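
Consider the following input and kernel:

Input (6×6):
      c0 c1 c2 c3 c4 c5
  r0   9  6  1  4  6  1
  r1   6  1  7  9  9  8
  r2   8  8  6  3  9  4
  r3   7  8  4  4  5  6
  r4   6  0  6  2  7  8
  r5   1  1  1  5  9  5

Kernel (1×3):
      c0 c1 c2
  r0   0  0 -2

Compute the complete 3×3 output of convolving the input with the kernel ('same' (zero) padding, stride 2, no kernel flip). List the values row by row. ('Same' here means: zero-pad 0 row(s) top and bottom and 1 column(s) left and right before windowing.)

Output[0,0]: The receptive field on the zero-padded input at this output position is [0 9 6]. Elementwise product with the kernel and sum: 6·-2.

-12 -8 -2
-16 -6 -8
0 -4 -16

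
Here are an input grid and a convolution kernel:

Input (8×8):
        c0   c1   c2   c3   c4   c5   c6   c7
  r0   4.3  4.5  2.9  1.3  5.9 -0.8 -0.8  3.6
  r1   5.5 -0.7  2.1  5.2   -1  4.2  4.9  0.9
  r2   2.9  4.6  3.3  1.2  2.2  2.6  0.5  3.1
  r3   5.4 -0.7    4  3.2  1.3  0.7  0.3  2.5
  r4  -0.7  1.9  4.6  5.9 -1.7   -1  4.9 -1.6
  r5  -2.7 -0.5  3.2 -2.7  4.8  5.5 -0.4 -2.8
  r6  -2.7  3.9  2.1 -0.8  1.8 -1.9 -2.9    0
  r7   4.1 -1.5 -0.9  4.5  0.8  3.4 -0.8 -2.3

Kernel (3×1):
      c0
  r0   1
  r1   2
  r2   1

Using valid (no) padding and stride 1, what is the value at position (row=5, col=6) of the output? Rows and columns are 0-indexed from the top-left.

-7

The receptive field on the input at this output position is [-0.4 / -2.9 / -0.8]. Elementwise product with the kernel and sum: -0.4·1 + -2.9·2 + -0.8·1.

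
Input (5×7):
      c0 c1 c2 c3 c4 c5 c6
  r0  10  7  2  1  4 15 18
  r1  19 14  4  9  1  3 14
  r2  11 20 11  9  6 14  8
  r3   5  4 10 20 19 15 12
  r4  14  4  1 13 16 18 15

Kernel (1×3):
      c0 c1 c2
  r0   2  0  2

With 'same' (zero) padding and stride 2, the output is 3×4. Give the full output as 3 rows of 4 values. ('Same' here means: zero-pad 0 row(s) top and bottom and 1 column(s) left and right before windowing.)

14 16 32 30
40 58 46 28
8 34 62 36

Output[0,0]: The receptive field on the zero-padded input at this output position is [0 10 7]. Elementwise product with the kernel and sum: 0·2 + 7·2.
Output[0,1]: The receptive field on the zero-padded input at this output position is [7 2 1]. Elementwise product with the kernel and sum: 7·2 + 1·2.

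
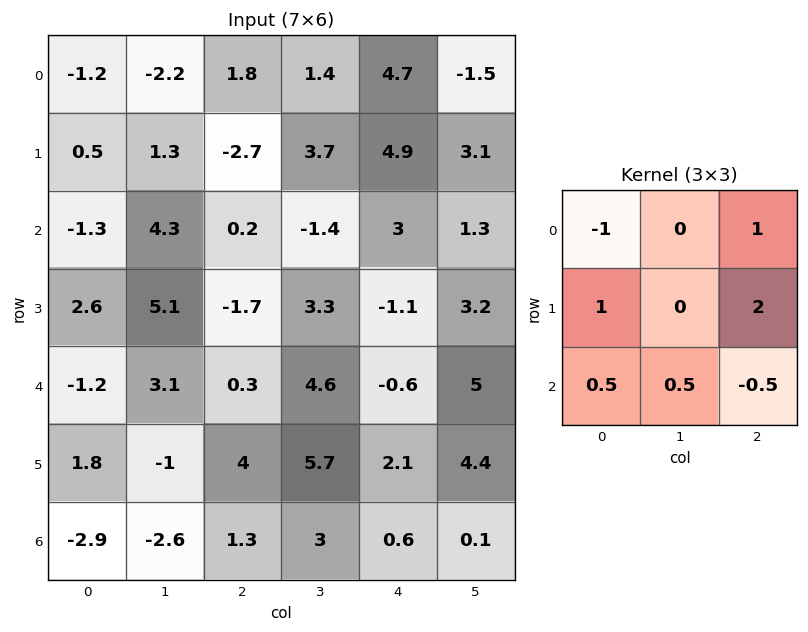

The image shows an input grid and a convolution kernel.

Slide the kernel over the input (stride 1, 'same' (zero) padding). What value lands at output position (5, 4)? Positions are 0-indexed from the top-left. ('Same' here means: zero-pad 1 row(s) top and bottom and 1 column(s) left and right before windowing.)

16.65

The receptive field on the zero-padded input at this output position is [4.6 -0.6 5 / 5.7 2.1 4.4 / 3 0.6 0.1]. Elementwise product with the kernel and sum: 4.6·-1 + 5·1 + 5.7·1 + 4.4·2 + 3·0.5 + 0.6·0.5 + 0.1·-0.5.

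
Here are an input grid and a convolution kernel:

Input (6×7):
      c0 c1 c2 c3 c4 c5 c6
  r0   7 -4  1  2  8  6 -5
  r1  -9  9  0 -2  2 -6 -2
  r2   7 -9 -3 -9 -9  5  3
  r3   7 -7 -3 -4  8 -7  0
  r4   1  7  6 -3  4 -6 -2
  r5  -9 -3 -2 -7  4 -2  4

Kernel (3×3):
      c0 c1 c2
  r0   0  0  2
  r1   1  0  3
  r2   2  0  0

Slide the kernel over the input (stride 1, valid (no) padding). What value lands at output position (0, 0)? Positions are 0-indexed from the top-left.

7

The receptive field on the input at this output position is [7 -4 1 / -9 9 0 / 7 -9 -3]. Elementwise product with the kernel and sum: 1·2 + -9·1 + 0·3 + 7·2.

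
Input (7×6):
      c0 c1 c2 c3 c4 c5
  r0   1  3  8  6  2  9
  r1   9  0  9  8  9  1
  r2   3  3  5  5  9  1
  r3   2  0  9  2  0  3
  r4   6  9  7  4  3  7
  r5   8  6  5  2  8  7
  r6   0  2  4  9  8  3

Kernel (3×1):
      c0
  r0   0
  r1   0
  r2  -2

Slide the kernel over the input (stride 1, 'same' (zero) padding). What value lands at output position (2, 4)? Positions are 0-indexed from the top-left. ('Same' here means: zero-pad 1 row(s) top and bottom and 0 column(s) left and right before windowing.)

0

The receptive field on the zero-padded input at this output position is [9 / 9 / 0]. Elementwise product with the kernel and sum: 0·-2.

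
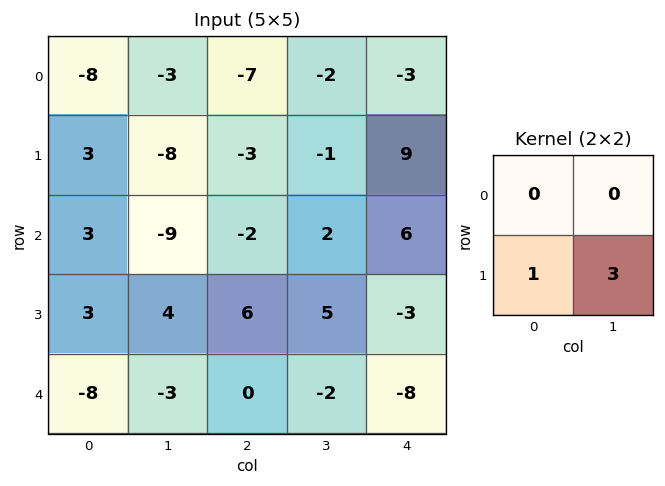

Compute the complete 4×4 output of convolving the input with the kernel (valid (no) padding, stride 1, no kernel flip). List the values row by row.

-21 -17 -6 26
-24 -15 4 20
15 22 21 -4
-17 -3 -6 -26

Output[0,0]: The receptive field on the input at this output position is [-8 -3 / 3 -8]. Elementwise product with the kernel and sum: 3·1 + -8·3.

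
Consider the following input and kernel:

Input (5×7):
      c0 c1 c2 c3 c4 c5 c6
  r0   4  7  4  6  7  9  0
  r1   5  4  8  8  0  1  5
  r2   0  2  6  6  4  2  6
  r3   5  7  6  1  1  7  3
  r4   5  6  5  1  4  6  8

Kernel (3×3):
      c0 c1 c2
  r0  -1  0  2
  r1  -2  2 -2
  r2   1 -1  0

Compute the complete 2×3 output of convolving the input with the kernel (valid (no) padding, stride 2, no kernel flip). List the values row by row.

Output[0,0]: The receptive field on the input at this output position is [4 7 4 / 5 4 8 / 0 2 6]. Elementwise product with the kernel and sum: 4·-1 + 4·2 + 5·-2 + 4·2 + 8·-2 + 0·1 + 2·-1.

-16 10 -13
3 -6 12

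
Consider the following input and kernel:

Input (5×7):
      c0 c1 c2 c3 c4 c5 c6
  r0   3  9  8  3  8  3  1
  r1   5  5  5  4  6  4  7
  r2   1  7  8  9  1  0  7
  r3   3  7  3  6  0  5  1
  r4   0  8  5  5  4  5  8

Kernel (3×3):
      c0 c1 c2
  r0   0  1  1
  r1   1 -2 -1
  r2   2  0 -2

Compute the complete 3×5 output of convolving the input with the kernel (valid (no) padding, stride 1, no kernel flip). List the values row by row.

-7 -2 16 17 -17
-11 -7 5 19 3
-9 18 3 2 -12

Output[0,0]: The receptive field on the input at this output position is [3 9 8 / 5 5 5 / 1 7 8]. Elementwise product with the kernel and sum: 9·1 + 8·1 + 5·1 + 5·-2 + 5·-1 + 1·2 + 8·-2.
Output[0,1]: The receptive field on the input at this output position is [9 8 3 / 5 5 4 / 7 8 9]. Elementwise product with the kernel and sum: 8·1 + 3·1 + 5·1 + 5·-2 + 4·-1 + 7·2 + 9·-2.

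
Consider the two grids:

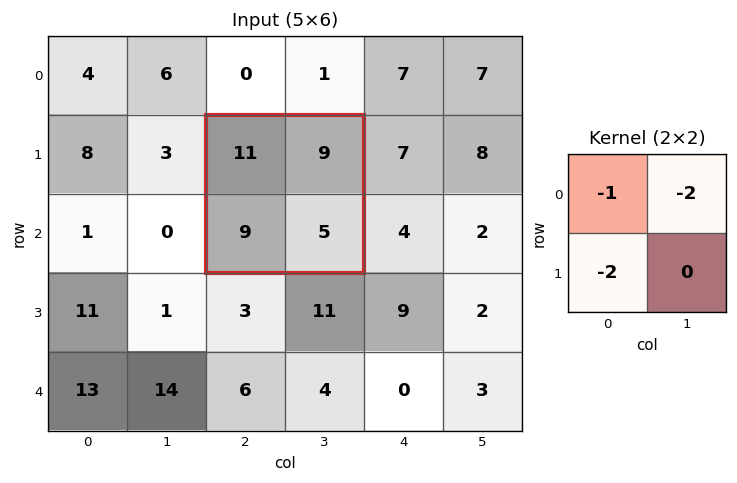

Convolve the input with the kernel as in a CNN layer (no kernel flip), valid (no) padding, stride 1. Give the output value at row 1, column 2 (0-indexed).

-47

The receptive field on the input at this output position is [11 9 / 9 5]. Elementwise product with the kernel and sum: 11·-1 + 9·-2 + 9·-2.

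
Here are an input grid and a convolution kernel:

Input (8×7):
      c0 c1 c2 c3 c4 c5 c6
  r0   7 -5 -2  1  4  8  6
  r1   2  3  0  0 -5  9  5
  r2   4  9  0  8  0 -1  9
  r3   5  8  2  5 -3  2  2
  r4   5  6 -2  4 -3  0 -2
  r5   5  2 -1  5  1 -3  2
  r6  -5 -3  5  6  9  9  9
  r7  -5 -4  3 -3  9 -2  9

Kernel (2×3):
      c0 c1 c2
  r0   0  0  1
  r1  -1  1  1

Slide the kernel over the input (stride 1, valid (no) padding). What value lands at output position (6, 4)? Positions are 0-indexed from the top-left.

The receptive field on the input at this output position is [9 9 9 / 9 -2 9]. Elementwise product with the kernel and sum: 9·1 + 9·-1 + -2·1 + 9·1.

7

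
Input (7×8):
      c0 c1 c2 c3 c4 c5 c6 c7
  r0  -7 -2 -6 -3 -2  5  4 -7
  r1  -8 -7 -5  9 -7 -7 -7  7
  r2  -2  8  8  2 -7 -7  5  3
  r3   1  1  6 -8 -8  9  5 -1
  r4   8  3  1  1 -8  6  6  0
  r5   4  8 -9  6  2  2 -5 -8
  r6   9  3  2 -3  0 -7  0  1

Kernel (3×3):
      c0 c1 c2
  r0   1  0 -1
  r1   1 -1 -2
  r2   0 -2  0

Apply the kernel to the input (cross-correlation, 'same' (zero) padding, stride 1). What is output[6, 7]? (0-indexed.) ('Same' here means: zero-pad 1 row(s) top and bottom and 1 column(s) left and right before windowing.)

-6

The receptive field on the zero-padded input at this output position is [-5 -8 0 / 0 1 0 / 0 0 0]. Elementwise product with the kernel and sum: -5·1 + 0·-1 + 0·1 + 1·-1 + 0·-2 + 0·-2.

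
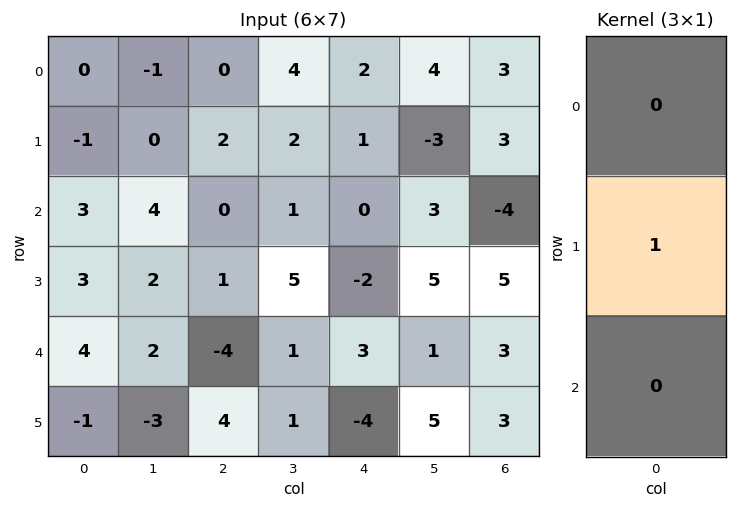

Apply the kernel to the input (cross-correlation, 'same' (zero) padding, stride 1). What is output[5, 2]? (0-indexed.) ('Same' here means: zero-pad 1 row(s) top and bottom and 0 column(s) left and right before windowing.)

4

The receptive field on the zero-padded input at this output position is [-4 / 4 / 0]. Elementwise product with the kernel and sum: 4·1.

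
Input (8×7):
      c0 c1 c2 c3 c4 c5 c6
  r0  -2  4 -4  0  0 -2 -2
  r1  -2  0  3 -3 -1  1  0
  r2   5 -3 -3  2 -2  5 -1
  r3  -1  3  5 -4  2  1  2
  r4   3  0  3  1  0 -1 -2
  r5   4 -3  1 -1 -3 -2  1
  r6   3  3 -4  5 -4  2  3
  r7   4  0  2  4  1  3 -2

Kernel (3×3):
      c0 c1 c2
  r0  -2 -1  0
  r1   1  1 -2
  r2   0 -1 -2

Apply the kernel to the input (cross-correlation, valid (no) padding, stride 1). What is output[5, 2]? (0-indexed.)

2

The receptive field on the input at this output position is [1 -1 -3 / -4 5 -4 / 2 4 1]. Elementwise product with the kernel and sum: 1·-2 + -1·-1 + -4·1 + 5·1 + -4·-2 + 4·-1 + 1·-2.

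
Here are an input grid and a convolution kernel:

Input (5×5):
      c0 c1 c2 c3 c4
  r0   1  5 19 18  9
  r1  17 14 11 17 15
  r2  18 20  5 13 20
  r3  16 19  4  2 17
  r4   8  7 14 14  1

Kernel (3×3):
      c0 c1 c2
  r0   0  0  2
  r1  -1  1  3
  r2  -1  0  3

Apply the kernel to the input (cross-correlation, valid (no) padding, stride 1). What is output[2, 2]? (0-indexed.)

78

The receptive field on the input at this output position is [5 13 20 / 4 2 17 / 14 14 1]. Elementwise product with the kernel and sum: 20·2 + 4·-1 + 2·1 + 17·3 + 14·-1 + 1·3.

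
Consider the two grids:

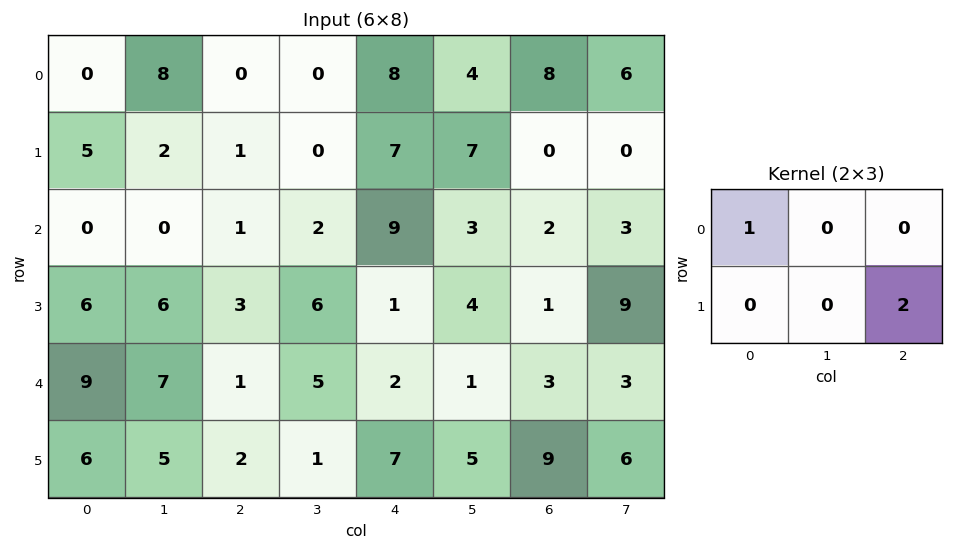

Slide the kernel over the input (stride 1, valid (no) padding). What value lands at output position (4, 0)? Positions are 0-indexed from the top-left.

The receptive field on the input at this output position is [9 7 1 / 6 5 2]. Elementwise product with the kernel and sum: 9·1 + 2·2.

13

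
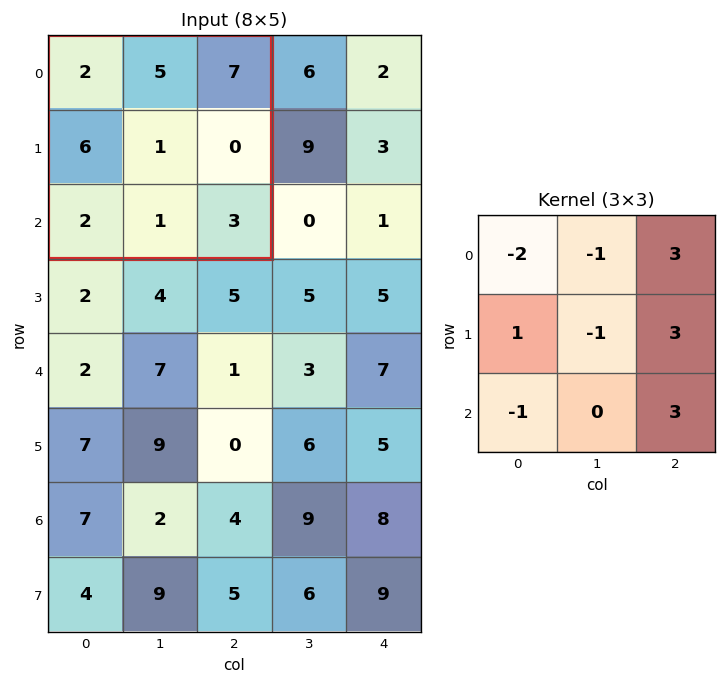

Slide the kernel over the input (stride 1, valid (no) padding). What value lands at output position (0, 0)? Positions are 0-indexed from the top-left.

24

The receptive field on the input at this output position is [2 5 7 / 6 1 0 / 2 1 3]. Elementwise product with the kernel and sum: 2·-2 + 5·-1 + 7·3 + 6·1 + 1·-1 + 0·3 + 2·-1 + 3·3.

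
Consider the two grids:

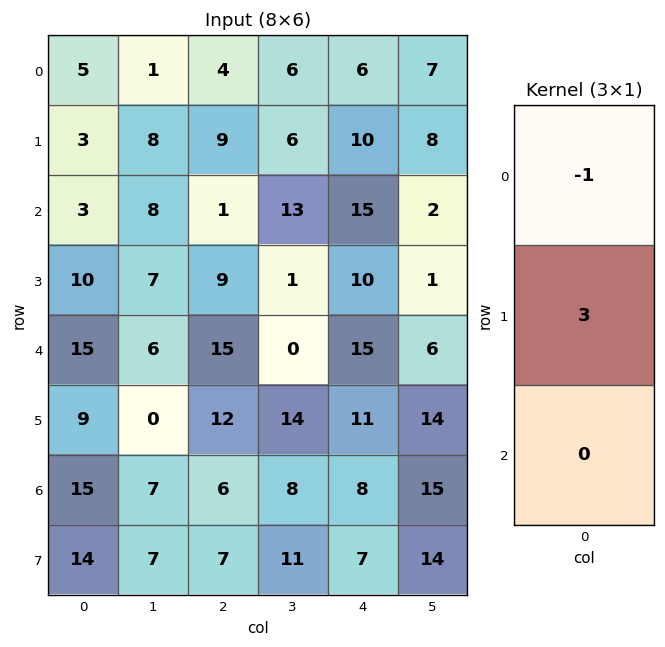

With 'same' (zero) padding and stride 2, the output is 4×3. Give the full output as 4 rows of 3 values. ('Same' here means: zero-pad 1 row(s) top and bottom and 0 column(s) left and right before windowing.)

15 12 18
6 -6 35
35 36 35
36 6 13

Output[0,0]: The receptive field on the zero-padded input at this output position is [0 / 5 / 3]. Elementwise product with the kernel and sum: 0·-1 + 5·3.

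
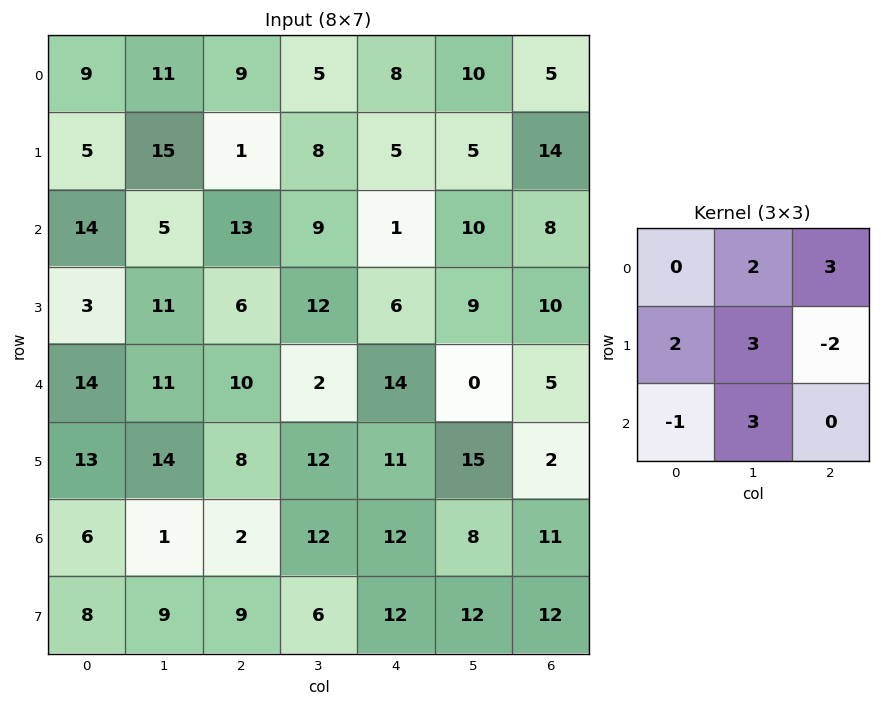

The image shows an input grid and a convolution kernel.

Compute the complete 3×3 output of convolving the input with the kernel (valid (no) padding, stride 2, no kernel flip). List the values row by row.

103 64 61
95 53 49
101 110 90

Output[0,0]: The receptive field on the input at this output position is [9 11 9 / 5 15 1 / 14 5 13]. Elementwise product with the kernel and sum: 11·2 + 9·3 + 5·2 + 15·3 + 1·-2 + 14·-1 + 5·3.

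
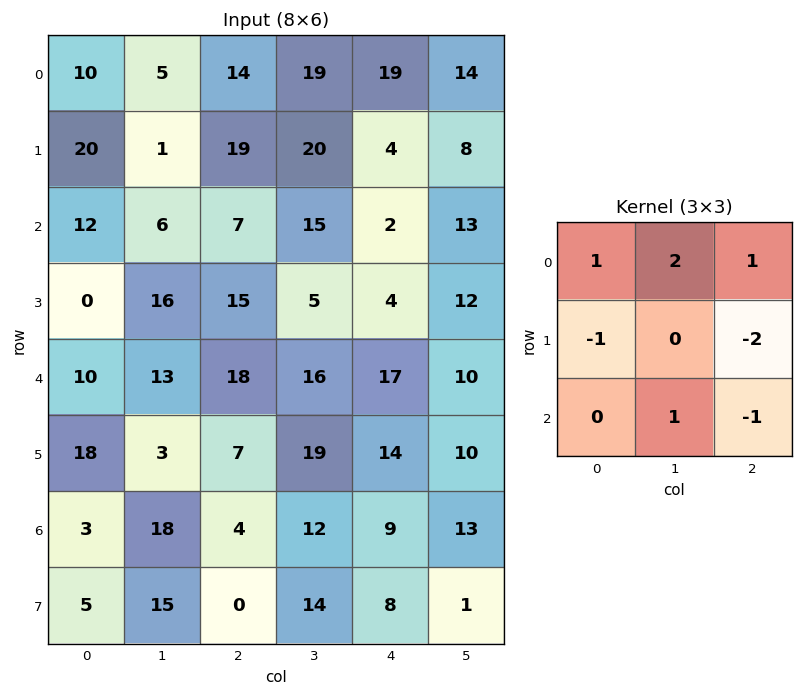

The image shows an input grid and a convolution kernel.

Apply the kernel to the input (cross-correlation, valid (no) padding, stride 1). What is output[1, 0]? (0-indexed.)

16

The receptive field on the input at this output position is [20 1 19 / 12 6 7 / 0 16 15]. Elementwise product with the kernel and sum: 20·1 + 1·2 + 19·1 + 12·-1 + 7·-2 + 16·1 + 15·-1.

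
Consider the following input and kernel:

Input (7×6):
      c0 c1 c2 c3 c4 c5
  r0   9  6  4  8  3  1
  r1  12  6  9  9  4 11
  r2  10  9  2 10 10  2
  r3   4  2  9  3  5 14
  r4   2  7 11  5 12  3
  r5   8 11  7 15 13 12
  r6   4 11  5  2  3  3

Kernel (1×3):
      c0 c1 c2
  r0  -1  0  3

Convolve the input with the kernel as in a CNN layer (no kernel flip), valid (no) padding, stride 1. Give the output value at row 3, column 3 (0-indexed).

39

The receptive field on the input at this output position is [3 5 14]. Elementwise product with the kernel and sum: 3·-1 + 14·3.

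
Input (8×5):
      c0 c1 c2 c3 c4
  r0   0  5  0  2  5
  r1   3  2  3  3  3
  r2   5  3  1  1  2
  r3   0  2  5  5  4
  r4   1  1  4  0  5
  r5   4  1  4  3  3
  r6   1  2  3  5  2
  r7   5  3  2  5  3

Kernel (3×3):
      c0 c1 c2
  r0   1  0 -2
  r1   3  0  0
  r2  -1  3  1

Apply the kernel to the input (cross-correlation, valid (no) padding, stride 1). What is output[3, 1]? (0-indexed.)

9

The receptive field on the input at this output position is [2 5 5 / 1 4 0 / 1 4 3]. Elementwise product with the kernel and sum: 2·1 + 5·-2 + 1·3 + 1·-1 + 4·3 + 3·1.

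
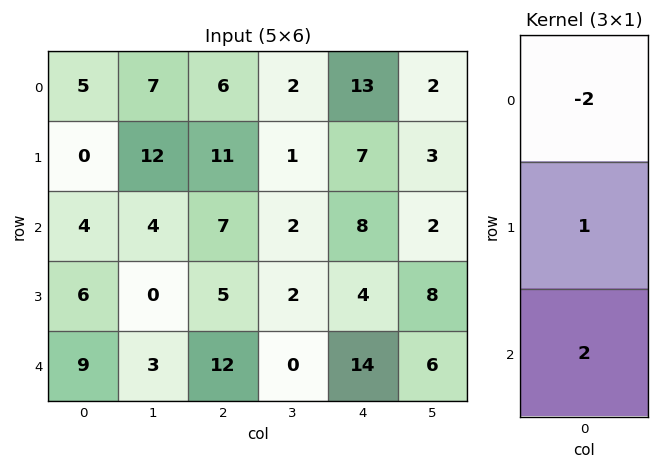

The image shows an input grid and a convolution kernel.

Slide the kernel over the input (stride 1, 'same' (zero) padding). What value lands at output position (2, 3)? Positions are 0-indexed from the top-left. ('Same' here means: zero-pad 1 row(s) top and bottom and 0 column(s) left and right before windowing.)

4

The receptive field on the zero-padded input at this output position is [1 / 2 / 2]. Elementwise product with the kernel and sum: 1·-2 + 2·1 + 2·2.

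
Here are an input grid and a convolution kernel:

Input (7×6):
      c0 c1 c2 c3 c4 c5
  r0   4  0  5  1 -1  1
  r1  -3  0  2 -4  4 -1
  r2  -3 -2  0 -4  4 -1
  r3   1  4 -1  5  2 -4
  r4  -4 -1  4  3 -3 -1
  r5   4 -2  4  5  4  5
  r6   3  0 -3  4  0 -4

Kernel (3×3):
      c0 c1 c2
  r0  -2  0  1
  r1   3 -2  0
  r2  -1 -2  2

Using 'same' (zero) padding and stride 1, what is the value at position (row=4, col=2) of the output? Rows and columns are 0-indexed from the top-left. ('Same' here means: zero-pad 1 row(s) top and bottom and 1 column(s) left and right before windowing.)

The receptive field on the zero-padded input at this output position is [4 -1 5 / -1 4 3 / -2 4 5]. Elementwise product with the kernel and sum: 4·-2 + 5·1 + -1·3 + 4·-2 + -2·-1 + 4·-2 + 5·2.

-10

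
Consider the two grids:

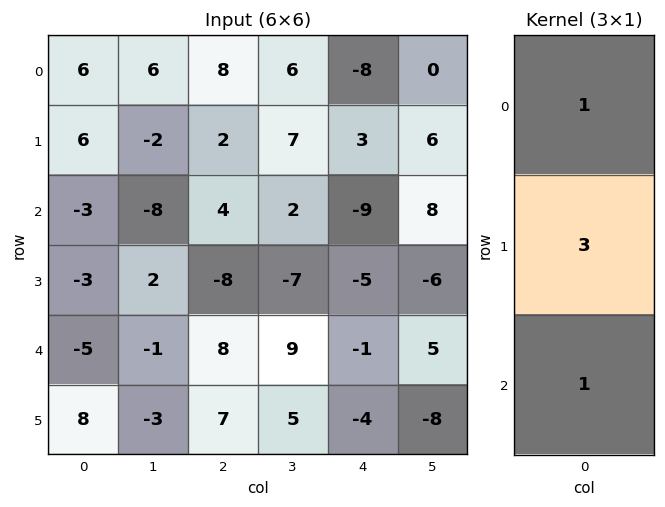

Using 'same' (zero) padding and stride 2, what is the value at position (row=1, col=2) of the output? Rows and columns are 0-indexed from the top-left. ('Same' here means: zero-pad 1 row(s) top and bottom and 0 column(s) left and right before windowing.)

The receptive field on the zero-padded input at this output position is [3 / -9 / -5]. Elementwise product with the kernel and sum: 3·1 + -9·3 + -5·1.

-29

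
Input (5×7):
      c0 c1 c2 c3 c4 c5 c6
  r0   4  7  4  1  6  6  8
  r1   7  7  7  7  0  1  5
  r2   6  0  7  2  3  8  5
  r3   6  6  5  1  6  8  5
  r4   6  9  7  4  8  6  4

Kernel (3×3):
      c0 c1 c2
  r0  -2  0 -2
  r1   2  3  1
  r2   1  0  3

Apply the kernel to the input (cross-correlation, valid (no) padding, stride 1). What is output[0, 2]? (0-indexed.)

31

The receptive field on the input at this output position is [4 1 6 / 7 7 0 / 7 2 3]. Elementwise product with the kernel and sum: 4·-2 + 6·-2 + 7·2 + 7·3 + 0·1 + 7·1 + 3·3.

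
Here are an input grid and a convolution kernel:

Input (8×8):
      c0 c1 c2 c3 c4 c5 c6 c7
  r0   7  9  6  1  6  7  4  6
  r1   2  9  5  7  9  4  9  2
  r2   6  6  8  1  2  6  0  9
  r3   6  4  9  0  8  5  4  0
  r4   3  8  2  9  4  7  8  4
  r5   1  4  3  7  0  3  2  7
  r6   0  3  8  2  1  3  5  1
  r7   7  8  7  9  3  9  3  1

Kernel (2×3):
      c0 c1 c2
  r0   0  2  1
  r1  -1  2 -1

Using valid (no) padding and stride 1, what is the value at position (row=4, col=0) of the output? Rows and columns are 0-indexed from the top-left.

22

The receptive field on the input at this output position is [3 8 2 / 1 4 3]. Elementwise product with the kernel and sum: 8·2 + 2·1 + 1·-1 + 4·2 + 3·-1.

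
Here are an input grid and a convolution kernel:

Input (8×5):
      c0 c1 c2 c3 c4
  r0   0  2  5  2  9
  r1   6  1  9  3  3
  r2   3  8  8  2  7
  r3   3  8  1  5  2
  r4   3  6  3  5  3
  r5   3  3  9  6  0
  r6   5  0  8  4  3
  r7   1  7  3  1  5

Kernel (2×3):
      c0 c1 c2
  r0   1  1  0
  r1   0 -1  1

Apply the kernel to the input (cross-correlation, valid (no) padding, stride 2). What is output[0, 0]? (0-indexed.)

10

The receptive field on the input at this output position is [0 2 5 / 6 1 9]. Elementwise product with the kernel and sum: 0·1 + 2·1 + 1·-1 + 9·1.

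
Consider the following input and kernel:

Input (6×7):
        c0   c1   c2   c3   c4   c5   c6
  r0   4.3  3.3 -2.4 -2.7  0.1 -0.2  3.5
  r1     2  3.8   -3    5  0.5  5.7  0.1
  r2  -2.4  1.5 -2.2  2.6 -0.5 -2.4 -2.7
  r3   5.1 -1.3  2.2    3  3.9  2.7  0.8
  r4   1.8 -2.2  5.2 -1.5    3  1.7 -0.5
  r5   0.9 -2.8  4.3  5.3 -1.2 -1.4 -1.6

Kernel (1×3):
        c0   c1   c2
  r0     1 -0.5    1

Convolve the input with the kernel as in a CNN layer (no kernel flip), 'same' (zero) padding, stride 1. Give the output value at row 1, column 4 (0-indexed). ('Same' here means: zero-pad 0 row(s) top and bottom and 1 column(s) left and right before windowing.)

10.45

The receptive field on the zero-padded input at this output position is [5 0.5 5.7]. Elementwise product with the kernel and sum: 5·1 + 0.5·-0.5 + 5.7·1.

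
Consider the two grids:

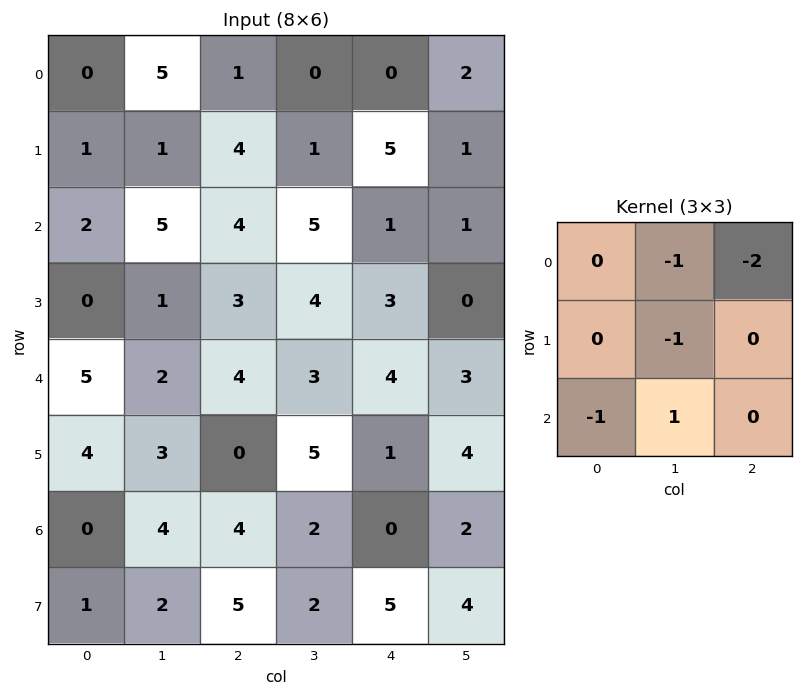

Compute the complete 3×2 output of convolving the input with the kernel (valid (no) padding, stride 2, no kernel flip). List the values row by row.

Output[0,0]: The receptive field on the input at this output position is [0 5 1 / 1 1 4 / 2 5 4]. Elementwise product with the kernel and sum: 5·-1 + 1·-2 + 1·-1 + 2·-1 + 5·1.

-5 0
-17 -12
-9 -18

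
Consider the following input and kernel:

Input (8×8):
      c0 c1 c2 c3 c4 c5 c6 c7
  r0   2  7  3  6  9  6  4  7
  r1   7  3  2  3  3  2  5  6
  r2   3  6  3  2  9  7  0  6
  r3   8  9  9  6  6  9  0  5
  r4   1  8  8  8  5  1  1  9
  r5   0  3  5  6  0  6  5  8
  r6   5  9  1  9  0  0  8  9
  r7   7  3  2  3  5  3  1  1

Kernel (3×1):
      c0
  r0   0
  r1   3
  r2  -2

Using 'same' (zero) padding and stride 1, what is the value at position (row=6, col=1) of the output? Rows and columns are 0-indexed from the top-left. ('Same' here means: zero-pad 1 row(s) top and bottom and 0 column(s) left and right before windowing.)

21

The receptive field on the zero-padded input at this output position is [3 / 9 / 3]. Elementwise product with the kernel and sum: 9·3 + 3·-2.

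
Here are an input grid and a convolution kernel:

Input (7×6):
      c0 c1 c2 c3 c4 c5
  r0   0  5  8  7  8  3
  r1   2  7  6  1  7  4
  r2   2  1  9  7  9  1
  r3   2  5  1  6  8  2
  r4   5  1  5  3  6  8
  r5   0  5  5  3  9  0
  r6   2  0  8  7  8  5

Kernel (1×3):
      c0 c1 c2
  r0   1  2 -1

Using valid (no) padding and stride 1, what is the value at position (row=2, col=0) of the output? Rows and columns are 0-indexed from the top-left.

The receptive field on the input at this output position is [2 1 9]. Elementwise product with the kernel and sum: 2·1 + 1·2 + 9·-1.

-5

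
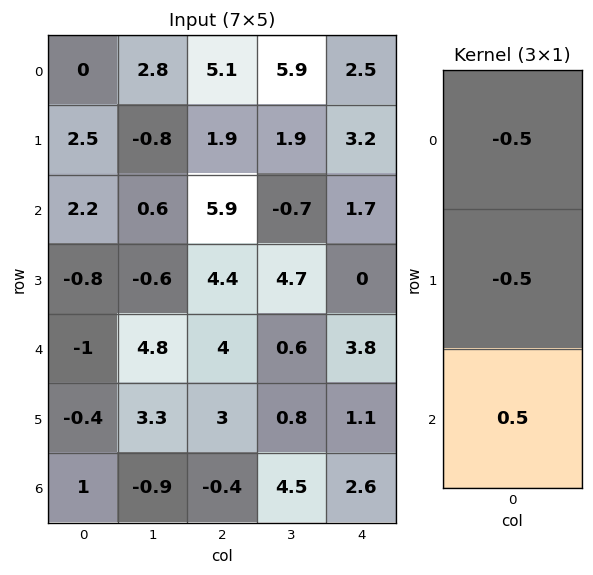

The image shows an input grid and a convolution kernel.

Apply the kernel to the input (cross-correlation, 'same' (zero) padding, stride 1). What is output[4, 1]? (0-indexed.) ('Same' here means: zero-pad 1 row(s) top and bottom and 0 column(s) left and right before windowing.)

-0.45

The receptive field on the zero-padded input at this output position is [-0.6 / 4.8 / 3.3]. Elementwise product with the kernel and sum: -0.6·-0.5 + 4.8·-0.5 + 3.3·0.5.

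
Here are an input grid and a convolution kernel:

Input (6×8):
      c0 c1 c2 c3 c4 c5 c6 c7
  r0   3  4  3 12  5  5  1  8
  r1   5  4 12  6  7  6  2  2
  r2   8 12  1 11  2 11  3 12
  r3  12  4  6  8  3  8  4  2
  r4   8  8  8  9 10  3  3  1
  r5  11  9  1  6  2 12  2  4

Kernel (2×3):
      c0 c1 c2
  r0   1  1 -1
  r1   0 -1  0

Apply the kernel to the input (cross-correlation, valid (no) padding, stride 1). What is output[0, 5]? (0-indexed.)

-4

The receptive field on the input at this output position is [5 1 8 / 6 2 2]. Elementwise product with the kernel and sum: 5·1 + 1·1 + 8·-1 + 2·-1.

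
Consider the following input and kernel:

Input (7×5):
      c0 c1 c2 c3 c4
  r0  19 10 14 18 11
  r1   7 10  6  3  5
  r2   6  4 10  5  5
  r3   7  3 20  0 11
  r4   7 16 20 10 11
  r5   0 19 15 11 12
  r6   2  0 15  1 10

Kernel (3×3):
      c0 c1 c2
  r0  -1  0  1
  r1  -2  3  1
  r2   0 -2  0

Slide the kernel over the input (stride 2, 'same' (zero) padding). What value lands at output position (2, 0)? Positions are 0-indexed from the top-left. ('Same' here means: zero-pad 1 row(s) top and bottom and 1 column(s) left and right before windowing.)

40

The receptive field on the zero-padded input at this output position is [0 7 3 / 0 7 16 / 0 0 19]. Elementwise product with the kernel and sum: 0·-1 + 3·1 + 0·-2 + 7·3 + 16·1 + 0·-2.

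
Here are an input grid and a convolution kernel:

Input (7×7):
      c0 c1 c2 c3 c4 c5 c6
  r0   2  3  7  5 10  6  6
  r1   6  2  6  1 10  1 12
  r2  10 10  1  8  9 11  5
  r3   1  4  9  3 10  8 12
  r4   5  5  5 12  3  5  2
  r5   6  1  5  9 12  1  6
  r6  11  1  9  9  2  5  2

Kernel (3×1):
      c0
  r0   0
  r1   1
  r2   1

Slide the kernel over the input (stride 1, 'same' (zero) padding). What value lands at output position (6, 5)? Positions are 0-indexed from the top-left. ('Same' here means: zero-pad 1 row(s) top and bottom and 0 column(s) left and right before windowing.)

5

The receptive field on the zero-padded input at this output position is [1 / 5 / 0]. Elementwise product with the kernel and sum: 5·1 + 0·1.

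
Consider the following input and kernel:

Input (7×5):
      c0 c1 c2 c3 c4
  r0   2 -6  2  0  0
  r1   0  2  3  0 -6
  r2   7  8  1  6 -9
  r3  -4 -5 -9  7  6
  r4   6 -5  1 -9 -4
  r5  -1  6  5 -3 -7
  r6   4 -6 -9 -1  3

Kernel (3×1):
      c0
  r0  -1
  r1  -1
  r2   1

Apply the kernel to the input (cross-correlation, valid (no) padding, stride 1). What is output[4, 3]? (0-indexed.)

11

The receptive field on the input at this output position is [-9 / -3 / -1]. Elementwise product with the kernel and sum: -9·-1 + -3·-1 + -1·1.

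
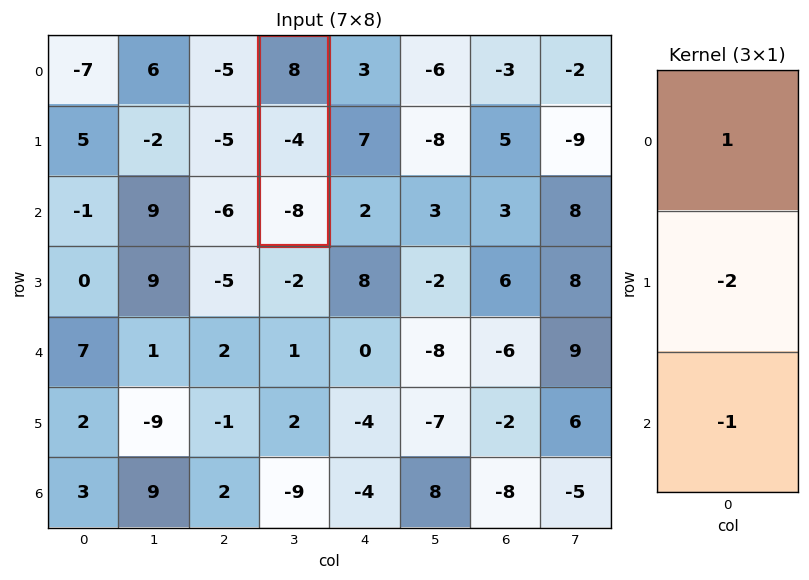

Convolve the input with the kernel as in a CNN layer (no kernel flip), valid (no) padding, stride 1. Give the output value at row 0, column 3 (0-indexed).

The receptive field on the input at this output position is [8 / -4 / -8]. Elementwise product with the kernel and sum: 8·1 + -4·-2 + -8·-1.

24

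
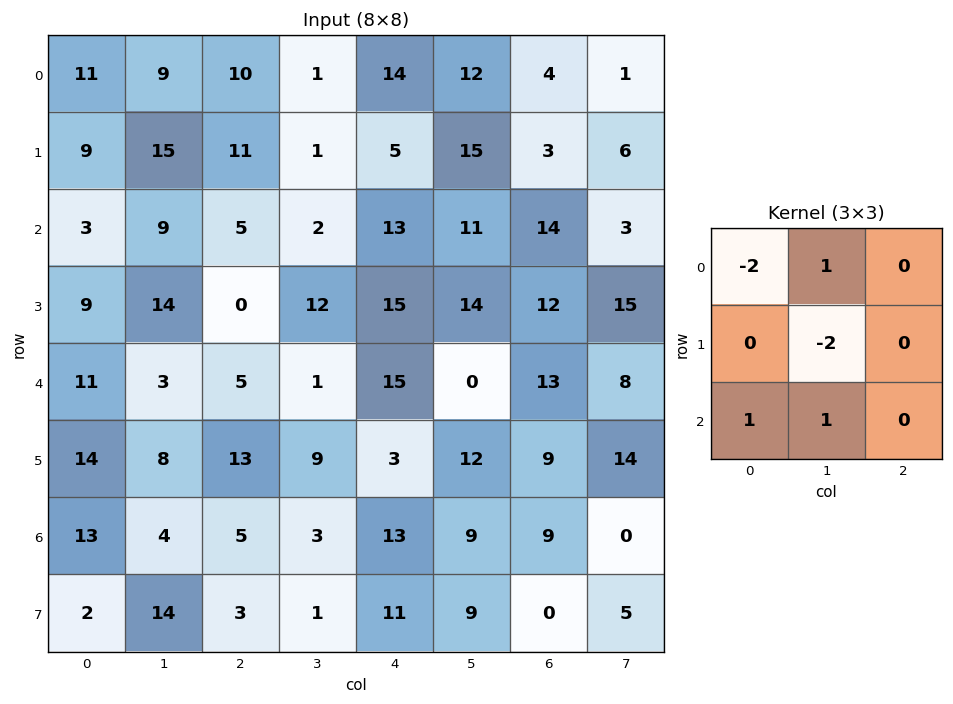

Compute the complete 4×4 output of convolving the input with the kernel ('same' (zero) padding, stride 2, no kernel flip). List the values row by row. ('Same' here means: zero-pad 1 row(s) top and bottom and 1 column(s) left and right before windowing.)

Output[0,0]: The receptive field on the zero-padded input at this output position is [0 0 0 / 0 11 9 / 0 9 15]. Elementwise product with the kernel and sum: 0·-2 + 0·1 + 11·-2 + 0·1 + 9·1.
Output[0,1]: The receptive field on the zero-padded input at this output position is [0 0 0 / 9 10 1 / 15 11 1]. Elementwise product with the kernel and sum: 0·-2 + 0·1 + 10·-2 + 15·1 + 11·1.

-13 6 -22 10
12 -15 4 -29
1 -17 -27 -21
-10 4 -29 -24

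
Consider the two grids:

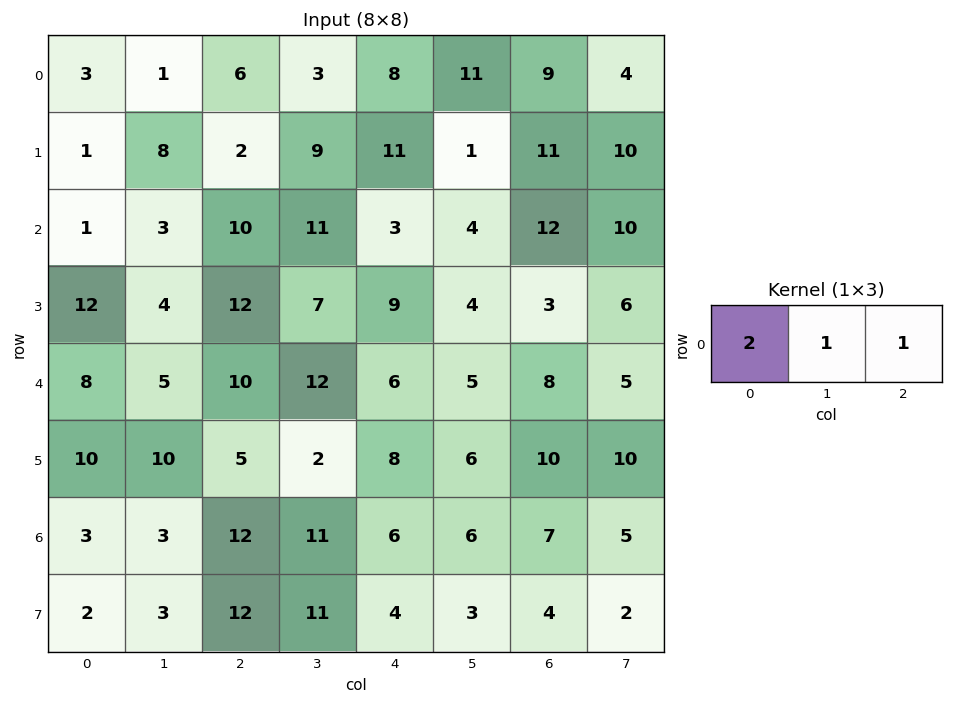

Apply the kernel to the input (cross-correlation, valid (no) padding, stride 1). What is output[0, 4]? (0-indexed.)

The receptive field on the input at this output position is [8 11 9]. Elementwise product with the kernel and sum: 8·2 + 11·1 + 9·1.

36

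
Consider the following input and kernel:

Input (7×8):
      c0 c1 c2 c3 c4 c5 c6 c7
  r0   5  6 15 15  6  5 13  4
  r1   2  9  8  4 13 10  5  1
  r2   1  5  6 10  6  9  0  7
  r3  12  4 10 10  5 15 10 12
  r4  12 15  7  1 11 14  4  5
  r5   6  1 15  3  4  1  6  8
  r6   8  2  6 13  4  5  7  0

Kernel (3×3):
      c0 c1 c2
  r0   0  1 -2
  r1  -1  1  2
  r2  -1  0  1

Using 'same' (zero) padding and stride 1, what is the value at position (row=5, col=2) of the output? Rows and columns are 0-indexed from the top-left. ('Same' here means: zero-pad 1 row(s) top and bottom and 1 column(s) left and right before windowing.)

The receptive field on the zero-padded input at this output position is [15 7 1 / 1 15 3 / 2 6 13]. Elementwise product with the kernel and sum: 7·1 + 1·-2 + 1·-1 + 15·1 + 3·2 + 2·-1 + 13·1.

36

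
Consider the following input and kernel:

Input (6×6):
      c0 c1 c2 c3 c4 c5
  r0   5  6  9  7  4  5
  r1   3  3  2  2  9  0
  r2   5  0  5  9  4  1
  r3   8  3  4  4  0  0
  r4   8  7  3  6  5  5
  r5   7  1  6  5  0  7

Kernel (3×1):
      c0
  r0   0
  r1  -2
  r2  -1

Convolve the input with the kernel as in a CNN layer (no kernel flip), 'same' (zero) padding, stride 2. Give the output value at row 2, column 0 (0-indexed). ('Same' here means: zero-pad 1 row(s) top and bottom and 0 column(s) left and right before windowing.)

The receptive field on the zero-padded input at this output position is [8 / 8 / 7]. Elementwise product with the kernel and sum: 8·-2 + 7·-1.

-23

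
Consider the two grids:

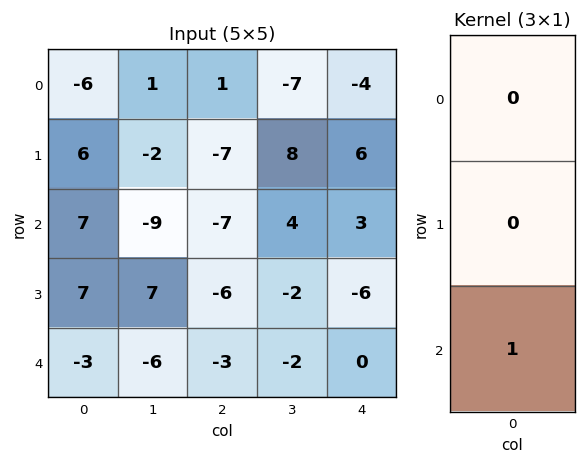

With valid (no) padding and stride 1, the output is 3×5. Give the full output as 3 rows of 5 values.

Output[0,0]: The receptive field on the input at this output position is [-6 / 6 / 7]. Elementwise product with the kernel and sum: 7·1.

7 -9 -7 4 3
7 7 -6 -2 -6
-3 -6 -3 -2 0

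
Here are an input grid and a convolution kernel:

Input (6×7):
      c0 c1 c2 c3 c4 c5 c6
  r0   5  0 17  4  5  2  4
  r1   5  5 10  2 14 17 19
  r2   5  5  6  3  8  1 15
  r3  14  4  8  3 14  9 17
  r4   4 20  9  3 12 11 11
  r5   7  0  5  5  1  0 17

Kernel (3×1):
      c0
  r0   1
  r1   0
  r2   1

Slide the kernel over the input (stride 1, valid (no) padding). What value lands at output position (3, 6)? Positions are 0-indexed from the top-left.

The receptive field on the input at this output position is [17 / 11 / 17]. Elementwise product with the kernel and sum: 17·1 + 17·1.

34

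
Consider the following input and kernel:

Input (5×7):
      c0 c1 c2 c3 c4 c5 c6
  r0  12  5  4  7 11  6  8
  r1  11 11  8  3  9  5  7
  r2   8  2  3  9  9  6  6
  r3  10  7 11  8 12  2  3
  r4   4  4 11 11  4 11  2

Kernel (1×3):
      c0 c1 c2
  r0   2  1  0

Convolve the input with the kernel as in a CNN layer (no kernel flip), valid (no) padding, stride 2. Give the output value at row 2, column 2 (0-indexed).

19

The receptive field on the input at this output position is [4 11 2]. Elementwise product with the kernel and sum: 4·2 + 11·1.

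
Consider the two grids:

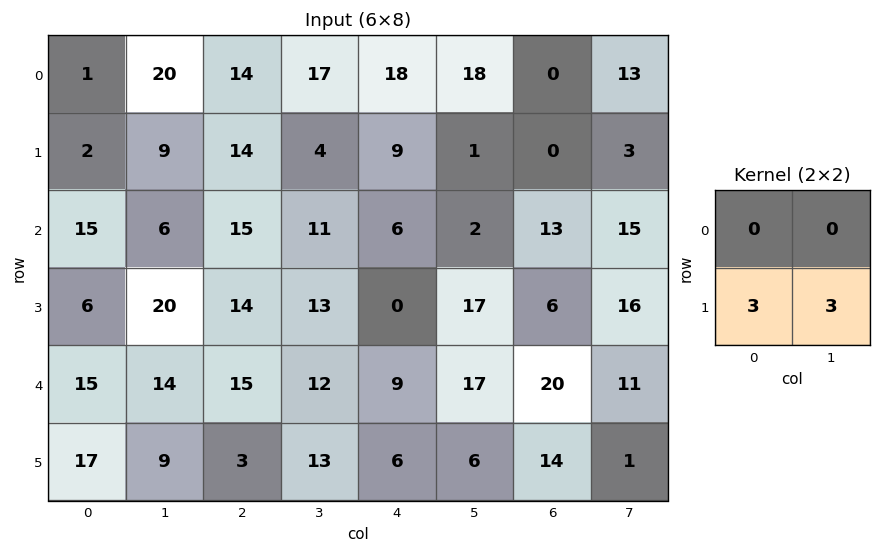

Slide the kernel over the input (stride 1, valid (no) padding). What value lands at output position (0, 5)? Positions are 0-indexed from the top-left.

The receptive field on the input at this output position is [18 0 / 1 0]. Elementwise product with the kernel and sum: 1·3 + 0·3.

3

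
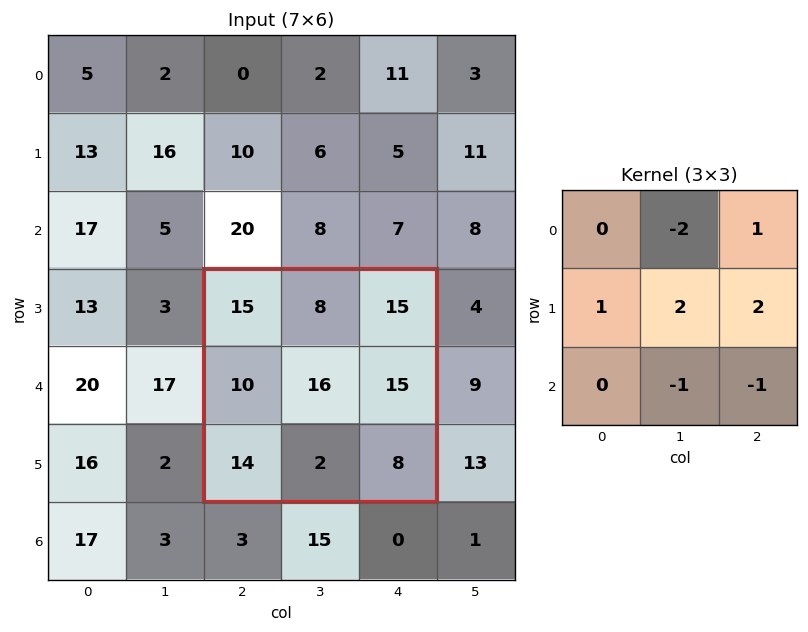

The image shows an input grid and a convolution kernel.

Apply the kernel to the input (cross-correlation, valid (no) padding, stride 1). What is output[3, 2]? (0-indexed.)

The receptive field on the input at this output position is [15 8 15 / 10 16 15 / 14 2 8]. Elementwise product with the kernel and sum: 8·-2 + 15·1 + 10·1 + 16·2 + 15·2 + 2·-1 + 8·-1.

61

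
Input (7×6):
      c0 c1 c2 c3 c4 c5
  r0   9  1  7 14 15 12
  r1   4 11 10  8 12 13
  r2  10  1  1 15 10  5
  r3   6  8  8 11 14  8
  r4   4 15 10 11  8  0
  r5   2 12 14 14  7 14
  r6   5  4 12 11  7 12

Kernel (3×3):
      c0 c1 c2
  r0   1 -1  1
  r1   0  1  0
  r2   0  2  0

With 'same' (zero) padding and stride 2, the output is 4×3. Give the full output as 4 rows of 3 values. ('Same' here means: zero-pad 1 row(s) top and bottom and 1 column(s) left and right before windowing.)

Output[0,0]: The receptive field on the zero-padded input at this output position is [0 0 0 / 0 9 1 / 0 4 11]. Elementwise product with the kernel and sum: 0·1 + 0·-1 + 0·1 + 9·1 + 4·2.
Output[0,1]: The receptive field on the zero-padded input at this output position is [0 0 0 / 1 7 14 / 11 10 8]. Elementwise product with the kernel and sum: 0·1 + 0·-1 + 0·1 + 7·1 + 10·2.

17 27 39
29 26 47
10 49 27
15 24 28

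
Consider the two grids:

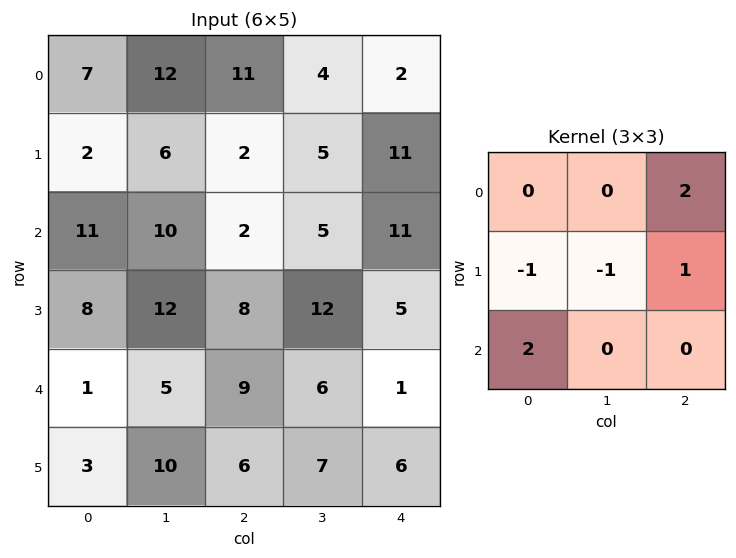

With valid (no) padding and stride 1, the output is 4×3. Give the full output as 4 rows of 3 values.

Output[0,0]: The receptive field on the input at this output position is [7 12 11 / 2 6 2 / 11 10 2]. Elementwise product with the kernel and sum: 11·2 + 2·-1 + 6·-1 + 2·1 + 11·2.
Output[0,1]: The receptive field on the input at this output position is [12 11 4 / 6 2 5 / 10 2 5]. Elementwise product with the kernel and sum: 4·2 + 6·-1 + 2·-1 + 5·1 + 10·2.

38 25 12
1 27 42
-6 12 25
25 36 8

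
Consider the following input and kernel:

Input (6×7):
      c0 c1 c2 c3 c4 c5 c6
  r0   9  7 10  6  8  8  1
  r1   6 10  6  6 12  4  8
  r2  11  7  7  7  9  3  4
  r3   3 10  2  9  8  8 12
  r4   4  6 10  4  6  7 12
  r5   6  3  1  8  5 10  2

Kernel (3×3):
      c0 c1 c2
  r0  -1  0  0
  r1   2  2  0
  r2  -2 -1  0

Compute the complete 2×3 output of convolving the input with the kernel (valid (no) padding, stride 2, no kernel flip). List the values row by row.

Output[0,0]: The receptive field on the input at this output position is [9 7 10 / 6 10 6 / 11 7 7]. Elementwise product with the kernel and sum: 9·-1 + 6·2 + 10·2 + 11·-2 + 7·-1.

-6 -7 3
1 -9 4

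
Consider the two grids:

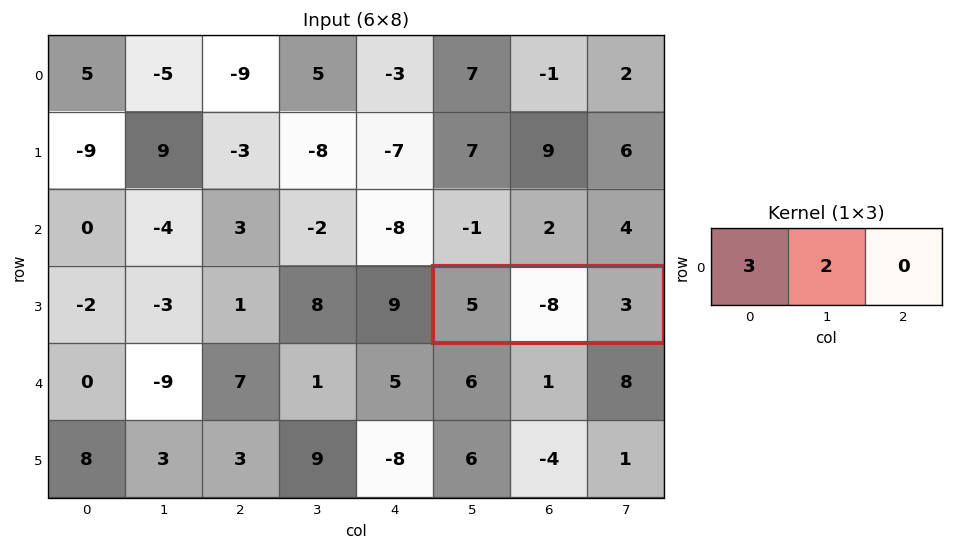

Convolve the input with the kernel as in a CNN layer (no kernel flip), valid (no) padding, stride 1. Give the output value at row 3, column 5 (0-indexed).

The receptive field on the input at this output position is [5 -8 3]. Elementwise product with the kernel and sum: 5·3 + -8·2.

-1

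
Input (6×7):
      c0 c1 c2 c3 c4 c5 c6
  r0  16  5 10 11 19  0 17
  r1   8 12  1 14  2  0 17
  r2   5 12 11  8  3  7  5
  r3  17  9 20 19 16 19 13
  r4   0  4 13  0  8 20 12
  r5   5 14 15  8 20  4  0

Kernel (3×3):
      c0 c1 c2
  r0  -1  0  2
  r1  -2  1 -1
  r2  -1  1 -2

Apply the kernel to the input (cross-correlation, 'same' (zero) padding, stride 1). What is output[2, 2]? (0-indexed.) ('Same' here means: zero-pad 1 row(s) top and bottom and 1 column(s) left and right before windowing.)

-32

The receptive field on the zero-padded input at this output position is [12 1 14 / 12 11 8 / 9 20 19]. Elementwise product with the kernel and sum: 12·-1 + 14·2 + 12·-2 + 11·1 + 8·-1 + 9·-1 + 20·1 + 19·-2.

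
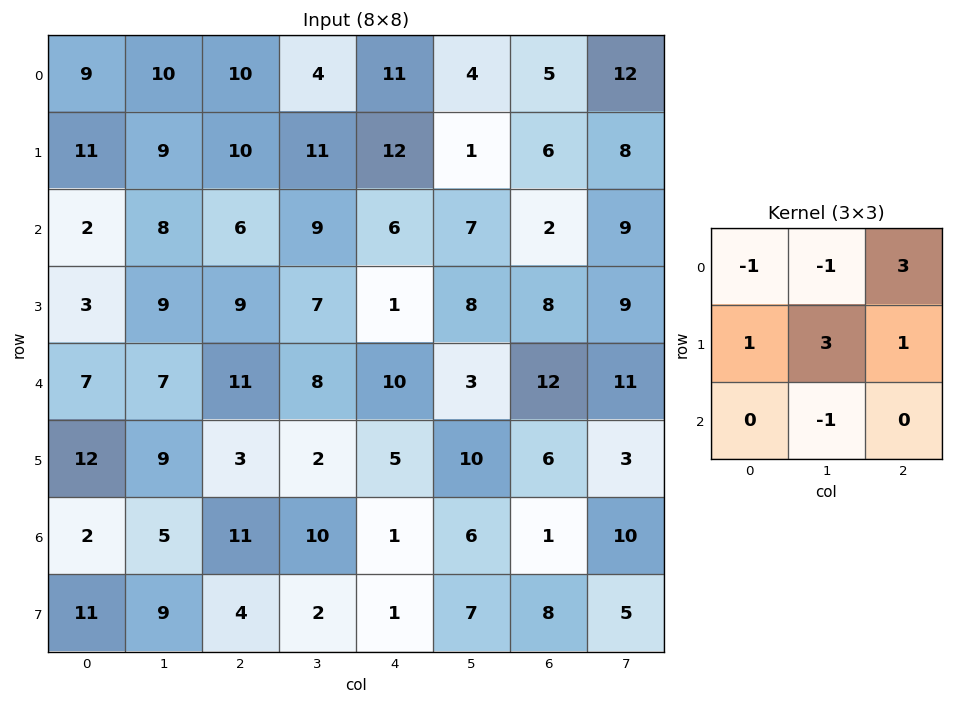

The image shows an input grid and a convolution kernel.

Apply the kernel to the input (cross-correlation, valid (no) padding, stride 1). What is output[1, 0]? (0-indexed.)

33

The receptive field on the input at this output position is [11 9 10 / 2 8 6 / 3 9 9]. Elementwise product with the kernel and sum: 11·-1 + 9·-1 + 10·3 + 2·1 + 8·3 + 6·1 + 9·-1.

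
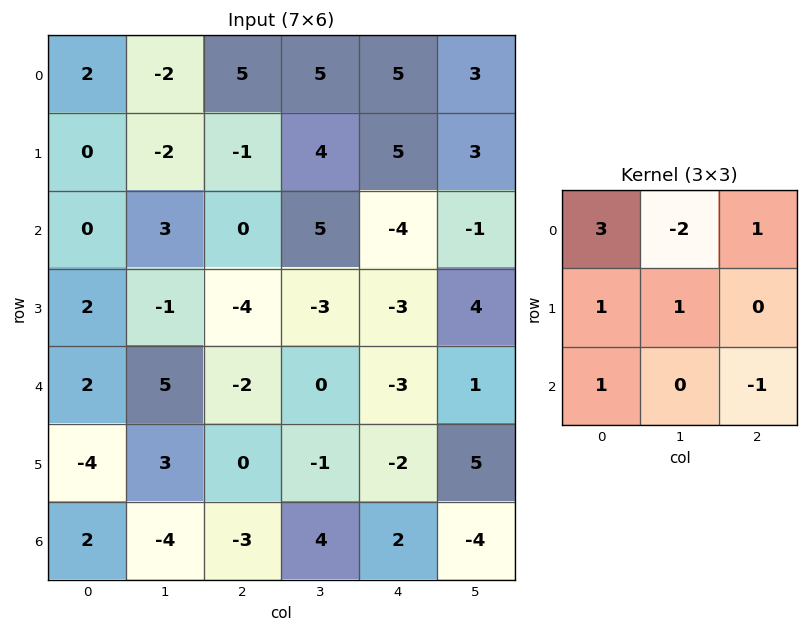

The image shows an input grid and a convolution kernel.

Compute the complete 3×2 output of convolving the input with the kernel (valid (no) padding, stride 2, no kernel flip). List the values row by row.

Output[0,0]: The receptive field on the input at this output position is [2 -2 5 / 0 -2 -1 / 0 3 0]. Elementwise product with the kernel and sum: 2·3 + -2·-2 + 5·1 + 0·1 + -2·1 + 0·1 + 0·-1.

13 17
-1 -20
-2 -15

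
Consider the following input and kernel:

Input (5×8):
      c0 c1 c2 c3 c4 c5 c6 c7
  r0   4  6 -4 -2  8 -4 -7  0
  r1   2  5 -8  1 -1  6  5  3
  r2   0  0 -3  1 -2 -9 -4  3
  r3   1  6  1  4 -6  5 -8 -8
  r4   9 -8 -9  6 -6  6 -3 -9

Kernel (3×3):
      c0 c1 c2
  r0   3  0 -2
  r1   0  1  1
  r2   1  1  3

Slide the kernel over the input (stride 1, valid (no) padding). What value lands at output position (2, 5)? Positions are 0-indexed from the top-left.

The receptive field on the input at this output position is [-9 -4 3 / 5 -8 -8 / 6 -3 -9]. Elementwise product with the kernel and sum: -9·3 + 3·-2 + -8·1 + -8·1 + 6·1 + -3·1 + -9·3.

-73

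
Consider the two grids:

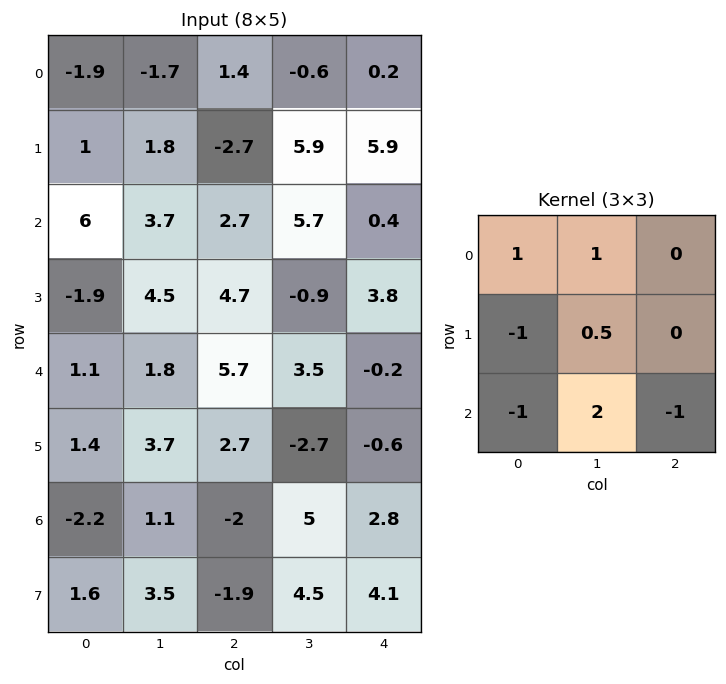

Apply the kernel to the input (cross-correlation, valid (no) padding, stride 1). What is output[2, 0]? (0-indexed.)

10.65

The receptive field on the input at this output position is [6 3.7 2.7 / -1.9 4.5 4.7 / 1.1 1.8 5.7]. Elementwise product with the kernel and sum: 6·1 + 3.7·1 + -1.9·-1 + 4.5·0.5 + 1.1·-1 + 1.8·2 + 5.7·-1.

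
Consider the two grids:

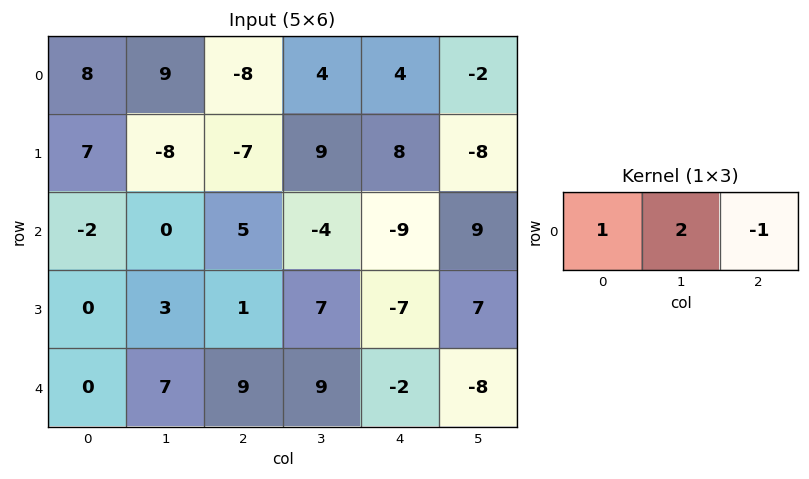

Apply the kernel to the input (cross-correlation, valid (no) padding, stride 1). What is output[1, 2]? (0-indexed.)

3

The receptive field on the input at this output position is [-7 9 8]. Elementwise product with the kernel and sum: -7·1 + 9·2 + 8·-1.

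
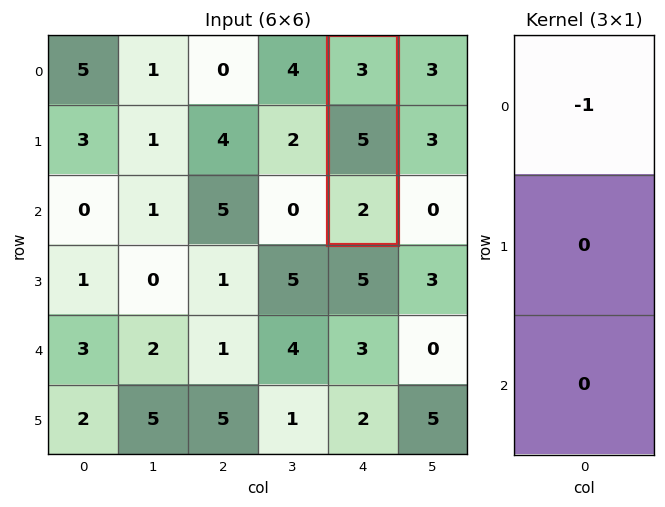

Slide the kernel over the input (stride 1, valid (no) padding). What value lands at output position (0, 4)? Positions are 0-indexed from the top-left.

-3

The receptive field on the input at this output position is [3 / 5 / 2]. Elementwise product with the kernel and sum: 3·-1.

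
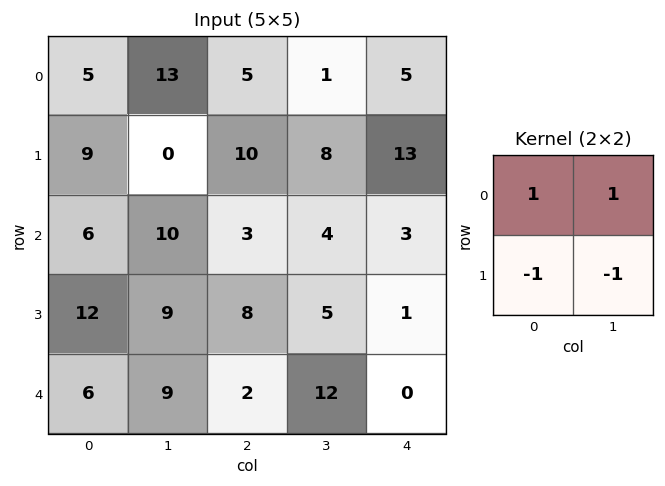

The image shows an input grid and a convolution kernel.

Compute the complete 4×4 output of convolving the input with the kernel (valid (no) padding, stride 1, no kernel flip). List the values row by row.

9 8 -12 -15
-7 -3 11 14
-5 -4 -6 1
6 6 -1 -6

Output[0,0]: The receptive field on the input at this output position is [5 13 / 9 0]. Elementwise product with the kernel and sum: 5·1 + 13·1 + 9·-1 + 0·-1.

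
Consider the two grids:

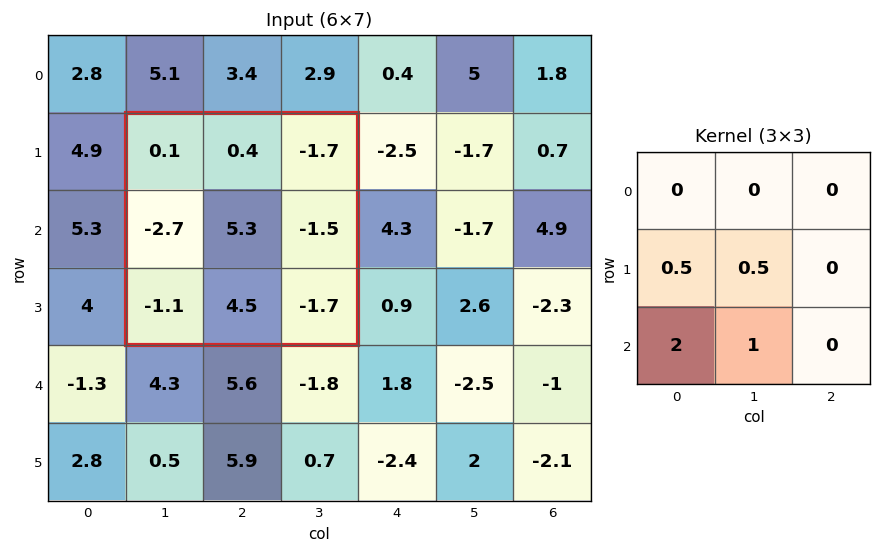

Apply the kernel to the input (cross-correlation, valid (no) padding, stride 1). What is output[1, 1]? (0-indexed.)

3.6

The receptive field on the input at this output position is [0.1 0.4 -1.7 / -2.7 5.3 -1.5 / -1.1 4.5 -1.7]. Elementwise product with the kernel and sum: -2.7·0.5 + 5.3·0.5 + -1.1·2 + 4.5·1.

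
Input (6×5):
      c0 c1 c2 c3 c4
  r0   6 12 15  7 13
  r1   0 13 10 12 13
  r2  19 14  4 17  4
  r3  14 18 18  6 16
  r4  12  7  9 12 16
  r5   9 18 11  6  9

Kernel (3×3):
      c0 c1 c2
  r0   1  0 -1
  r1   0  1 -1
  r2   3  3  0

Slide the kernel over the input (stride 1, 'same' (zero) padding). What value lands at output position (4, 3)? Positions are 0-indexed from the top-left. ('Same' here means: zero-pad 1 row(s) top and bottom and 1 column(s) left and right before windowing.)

49

The receptive field on the zero-padded input at this output position is [18 6 16 / 9 12 16 / 11 6 9]. Elementwise product with the kernel and sum: 18·1 + 16·-1 + 12·1 + 16·-1 + 11·3 + 6·3.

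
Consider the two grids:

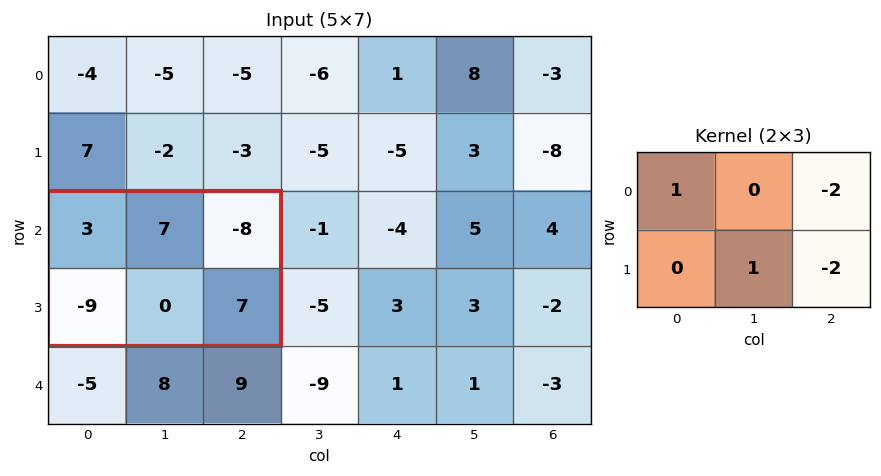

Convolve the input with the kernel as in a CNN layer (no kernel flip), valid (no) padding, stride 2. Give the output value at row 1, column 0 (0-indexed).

5

The receptive field on the input at this output position is [3 7 -8 / -9 0 7]. Elementwise product with the kernel and sum: 3·1 + -8·-2 + 0·1 + 7·-2.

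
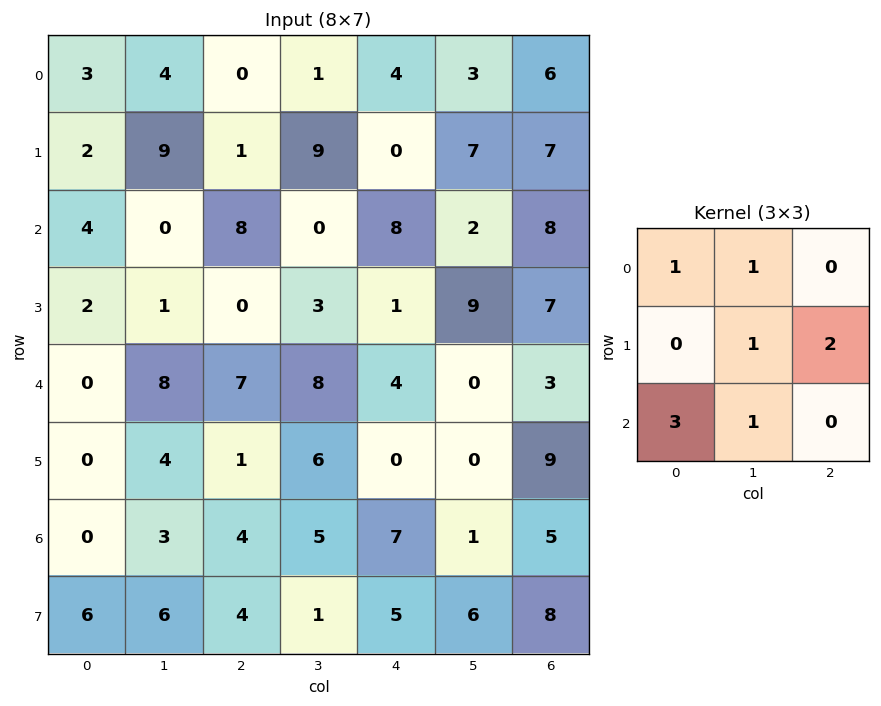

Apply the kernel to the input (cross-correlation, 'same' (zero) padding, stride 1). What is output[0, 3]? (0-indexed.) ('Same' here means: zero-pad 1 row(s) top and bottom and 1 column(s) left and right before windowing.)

21

The receptive field on the zero-padded input at this output position is [0 0 0 / 0 1 4 / 1 9 0]. Elementwise product with the kernel and sum: 0·1 + 0·1 + 1·1 + 4·2 + 1·3 + 9·1.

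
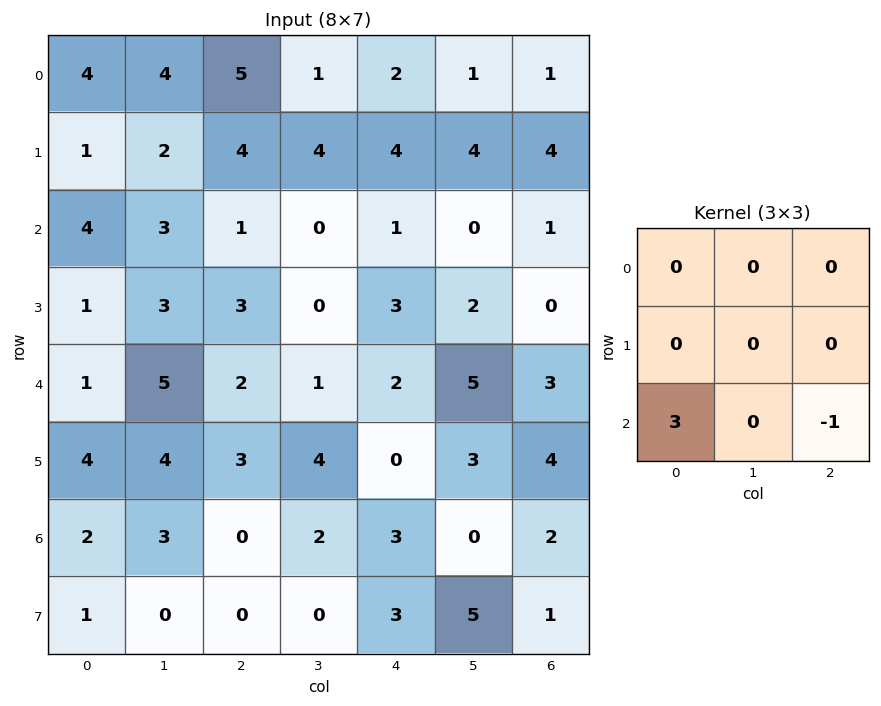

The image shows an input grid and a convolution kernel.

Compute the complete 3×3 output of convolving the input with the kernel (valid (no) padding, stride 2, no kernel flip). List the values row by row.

11 2 2
1 4 3
6 -3 7

Output[0,0]: The receptive field on the input at this output position is [4 4 5 / 1 2 4 / 4 3 1]. Elementwise product with the kernel and sum: 4·3 + 1·-1.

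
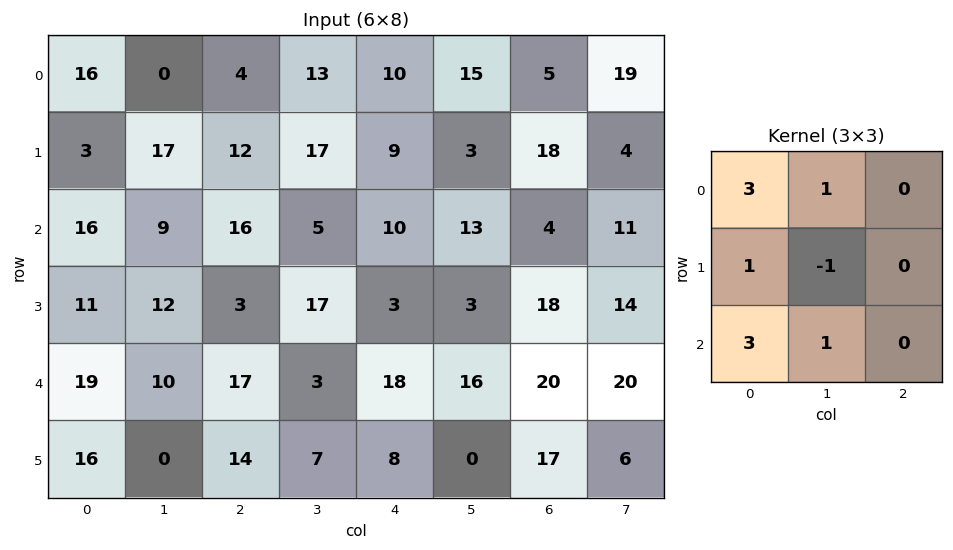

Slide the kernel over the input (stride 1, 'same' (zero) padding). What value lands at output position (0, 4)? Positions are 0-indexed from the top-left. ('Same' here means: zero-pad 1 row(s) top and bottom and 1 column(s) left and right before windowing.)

63

The receptive field on the zero-padded input at this output position is [0 0 0 / 13 10 15 / 17 9 3]. Elementwise product with the kernel and sum: 0·3 + 0·1 + 13·1 + 10·-1 + 17·3 + 9·1.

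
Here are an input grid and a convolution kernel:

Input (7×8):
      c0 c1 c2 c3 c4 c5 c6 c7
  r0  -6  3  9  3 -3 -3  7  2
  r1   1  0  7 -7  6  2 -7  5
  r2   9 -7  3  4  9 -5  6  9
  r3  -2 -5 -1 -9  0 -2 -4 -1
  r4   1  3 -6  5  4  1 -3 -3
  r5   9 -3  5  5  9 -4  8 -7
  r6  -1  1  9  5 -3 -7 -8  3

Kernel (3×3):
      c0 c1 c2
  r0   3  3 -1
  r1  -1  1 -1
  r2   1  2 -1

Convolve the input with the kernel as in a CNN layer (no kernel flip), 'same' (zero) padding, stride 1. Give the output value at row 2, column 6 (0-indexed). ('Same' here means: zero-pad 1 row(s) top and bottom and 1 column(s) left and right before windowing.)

-27

The receptive field on the zero-padded input at this output position is [2 -7 5 / -5 6 9 / -2 -4 -1]. Elementwise product with the kernel and sum: 2·3 + -7·3 + 5·-1 + -5·-1 + 6·1 + 9·-1 + -2·1 + -4·2 + -1·-1.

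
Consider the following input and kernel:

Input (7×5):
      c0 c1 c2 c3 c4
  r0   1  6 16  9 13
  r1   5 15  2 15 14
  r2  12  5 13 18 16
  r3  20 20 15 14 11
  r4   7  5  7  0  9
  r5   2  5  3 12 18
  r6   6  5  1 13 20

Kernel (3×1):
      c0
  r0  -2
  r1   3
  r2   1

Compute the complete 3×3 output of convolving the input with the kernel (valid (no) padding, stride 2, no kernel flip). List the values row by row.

25 -13 32
43 26 10
-2 -4 56

Output[0,0]: The receptive field on the input at this output position is [1 / 5 / 12]. Elementwise product with the kernel and sum: 1·-2 + 5·3 + 12·1.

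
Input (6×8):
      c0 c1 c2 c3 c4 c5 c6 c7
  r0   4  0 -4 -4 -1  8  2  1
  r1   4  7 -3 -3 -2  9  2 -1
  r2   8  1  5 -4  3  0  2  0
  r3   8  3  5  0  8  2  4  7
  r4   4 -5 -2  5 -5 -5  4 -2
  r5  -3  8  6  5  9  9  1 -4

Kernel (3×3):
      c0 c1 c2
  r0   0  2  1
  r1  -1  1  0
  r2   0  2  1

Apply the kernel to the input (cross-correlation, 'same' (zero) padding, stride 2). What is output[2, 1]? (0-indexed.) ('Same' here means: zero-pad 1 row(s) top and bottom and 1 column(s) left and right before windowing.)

The receptive field on the zero-padded input at this output position is [3 5 0 / -5 -2 5 / 8 6 5]. Elementwise product with the kernel and sum: 5·2 + 0·1 + -5·-1 + -2·1 + 6·2 + 5·1.

30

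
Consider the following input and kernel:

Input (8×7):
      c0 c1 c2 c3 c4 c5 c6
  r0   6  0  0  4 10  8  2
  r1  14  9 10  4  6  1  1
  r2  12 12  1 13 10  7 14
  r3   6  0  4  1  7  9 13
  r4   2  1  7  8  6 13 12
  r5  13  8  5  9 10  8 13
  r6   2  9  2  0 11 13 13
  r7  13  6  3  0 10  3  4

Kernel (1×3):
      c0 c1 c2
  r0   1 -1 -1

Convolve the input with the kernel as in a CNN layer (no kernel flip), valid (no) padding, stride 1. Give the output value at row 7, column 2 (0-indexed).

-7

The receptive field on the input at this output position is [3 0 10]. Elementwise product with the kernel and sum: 3·1 + 0·-1 + 10·-1.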